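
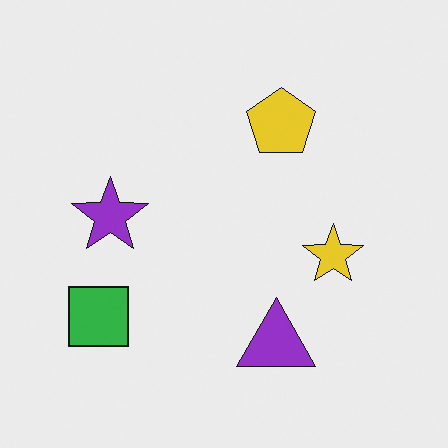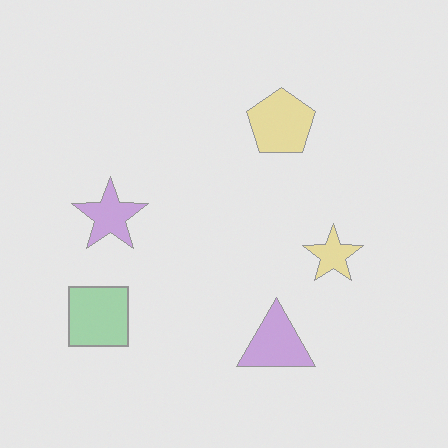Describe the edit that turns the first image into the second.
Given much lower contrast.

Tones are pushed toward mid-grey across the whole image — a global contrast change.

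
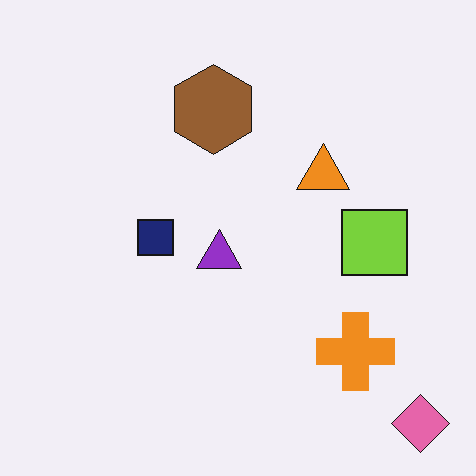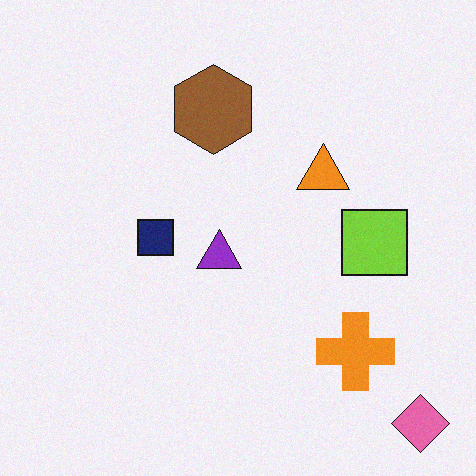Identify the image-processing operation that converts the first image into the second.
Degraded with a light layer of grain.

Random speckle covers the whole image, including the flat background.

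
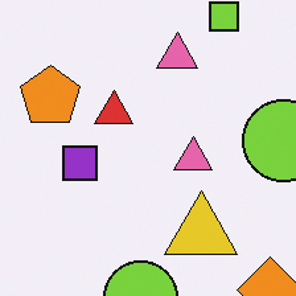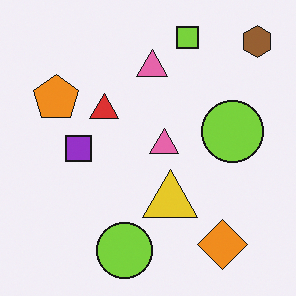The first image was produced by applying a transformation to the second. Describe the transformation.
The image was cropped slightly and scaled back up.

The visible shapes are larger and the field of view is narrower; shapes near the original edges may be partly or wholly outside the frame — a crop-and-rescale.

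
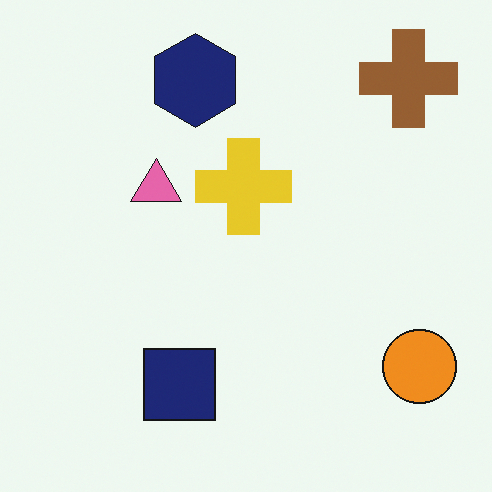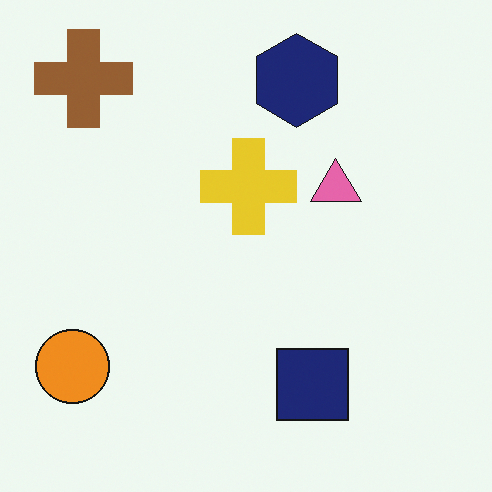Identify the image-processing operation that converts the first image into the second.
The second image is the first flipped horizontally (left ↔ right).

The orange circle is in the bottom-right of the first image and the bottom-left of the second — shapes on opposite sides of the vertical midline have swapped in a mirror flip.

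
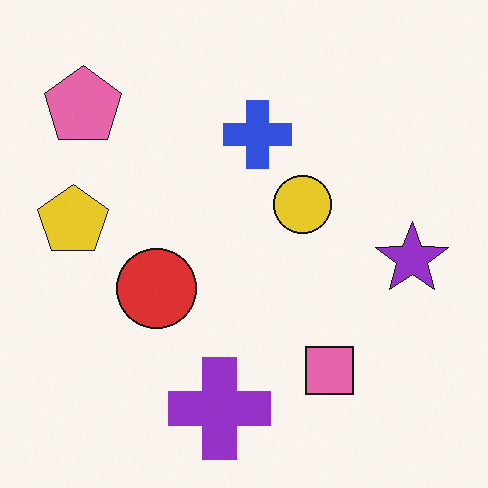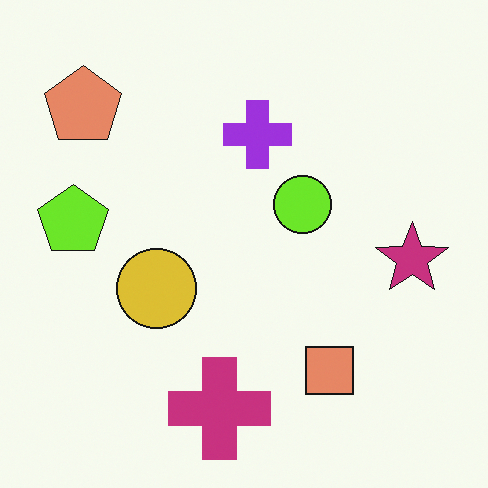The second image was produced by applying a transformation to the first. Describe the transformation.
This is the original image hue-shifted slightly.

Every shape's color has rotated by the same amount around the hue wheel — a uniform hue shift.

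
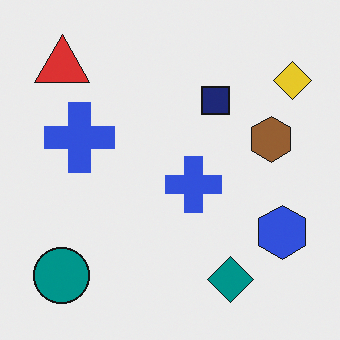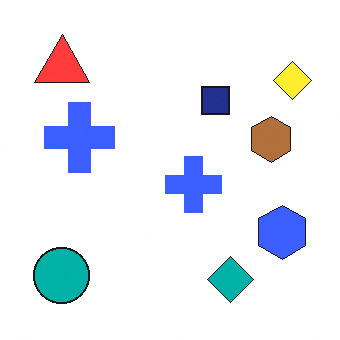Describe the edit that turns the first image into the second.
The image was brightened a little.

Every pixel — background and shapes alike — is uniformly brightened.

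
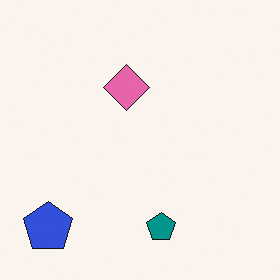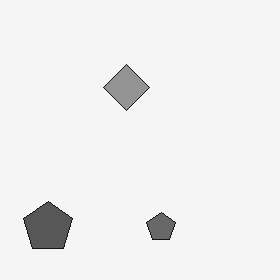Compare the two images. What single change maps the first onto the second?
This is the original image converted to grayscale.

All color is removed — every shape is now a shade of grey.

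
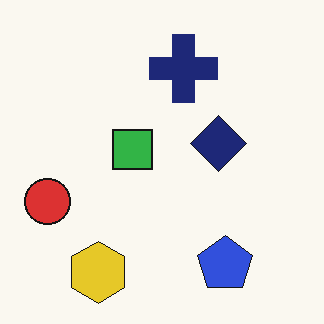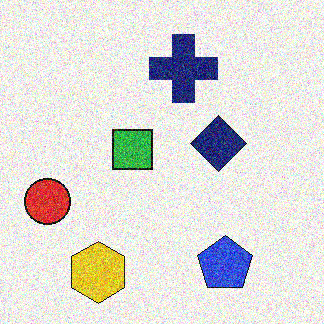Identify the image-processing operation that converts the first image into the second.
The transformation is: degraded with a thick layer of grain.

Random speckle covers the whole image, including the flat background.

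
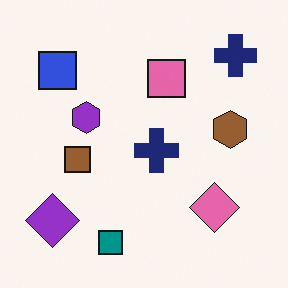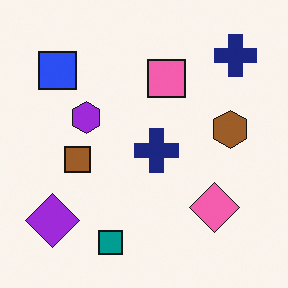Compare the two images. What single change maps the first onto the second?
This is the original image slightly oversaturated.

All colors are more vivid — a global saturation change.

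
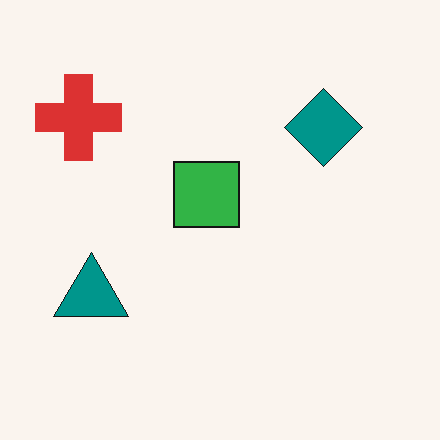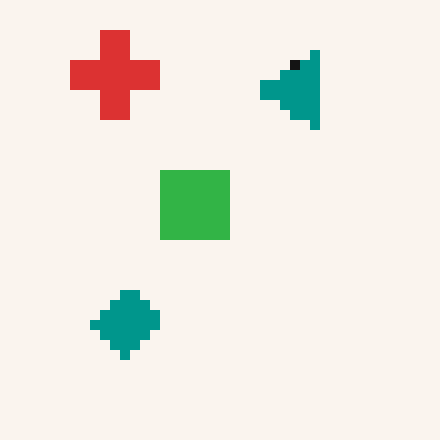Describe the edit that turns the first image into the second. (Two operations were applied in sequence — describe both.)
The second image is the first coarsely pixelated, then transposed (reflected across the top-left ↔ bottom-right diagonal).

Shapes are reduced to large square blocks; fine edges and outlines are lost — a downscale-then-upscale (mosaic) effect. Shapes have swapped their row and column positions — what was in the top-right is now in the bottom-left — a diagonal reflection.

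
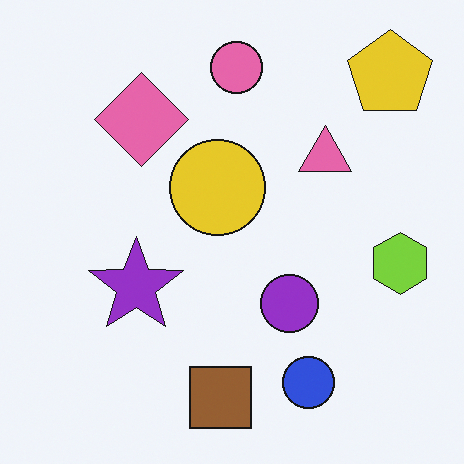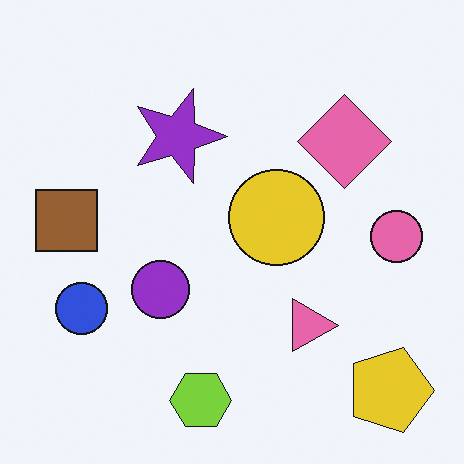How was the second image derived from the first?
The image was rotated 90° clockwise.

The yellow pentagon sits in the top-right of the first image and the bottom-right of the second — consistent with a whole-image 90° clockwise rotation.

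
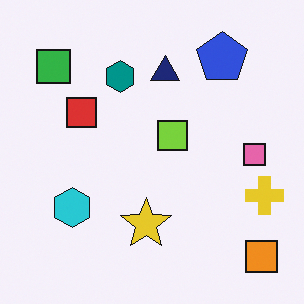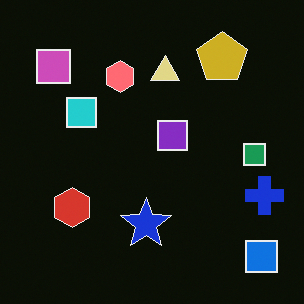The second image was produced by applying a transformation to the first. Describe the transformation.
The image was color-inverted (negative).

The light background has become dark and every shape's color is its complement — a photographic negative.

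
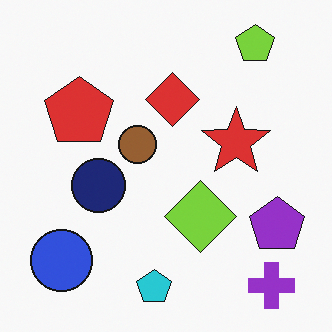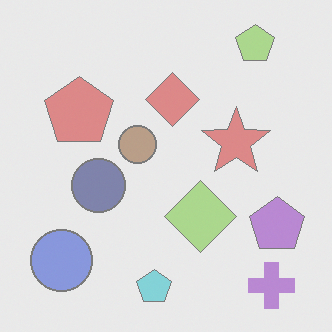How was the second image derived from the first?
It was washed out (contrast reduced).

Tones are pushed toward mid-grey across the whole image — a global contrast change.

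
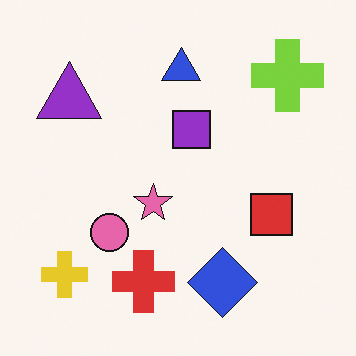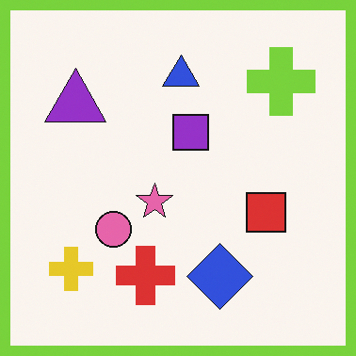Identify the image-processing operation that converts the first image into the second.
The second image is the first framed with a lime border.

A solid lime frame runs around the edge of the second image, with the content slightly shrunk inside it.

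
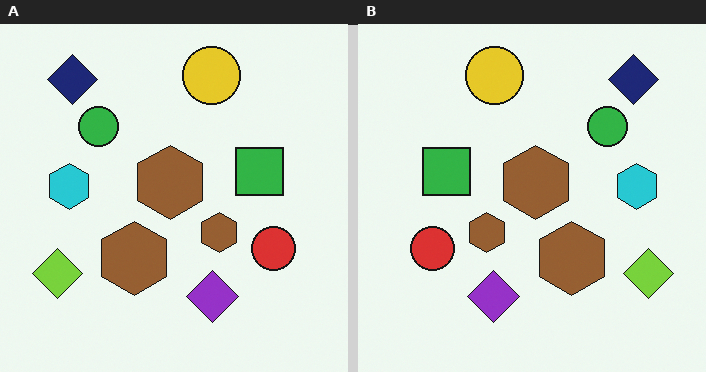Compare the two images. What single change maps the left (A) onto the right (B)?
The image was flipped horizontally (left ↔ right).

The lime diamond is in the bottom-left of the left (A) image and the bottom-right of the right (B) — shapes on opposite sides of the vertical midline have swapped in a mirror flip.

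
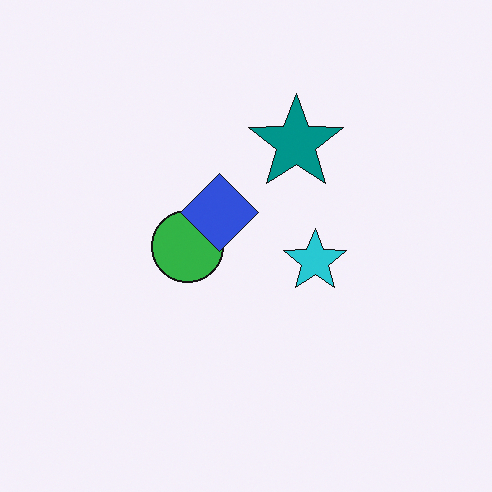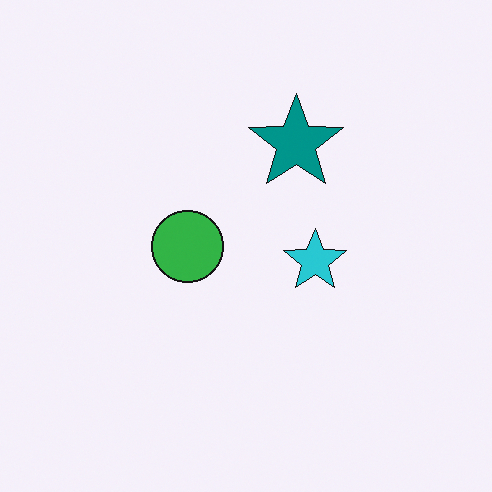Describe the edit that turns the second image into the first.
It was overlaid with an additional blue diamond.

A blue diamond appears in the first image that is absent from the second.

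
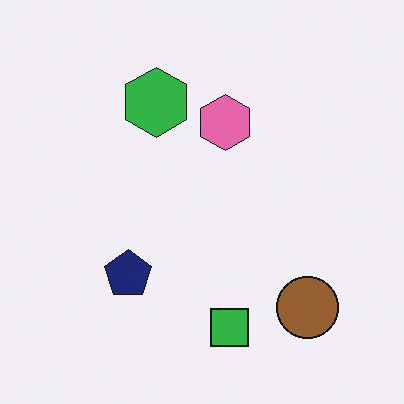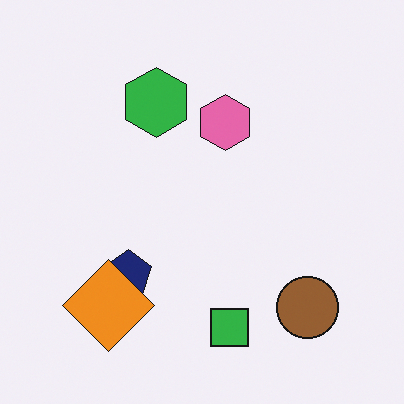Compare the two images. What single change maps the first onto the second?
The image was overlaid with an additional orange diamond.

An orange diamond appears in the second image that is absent from the first.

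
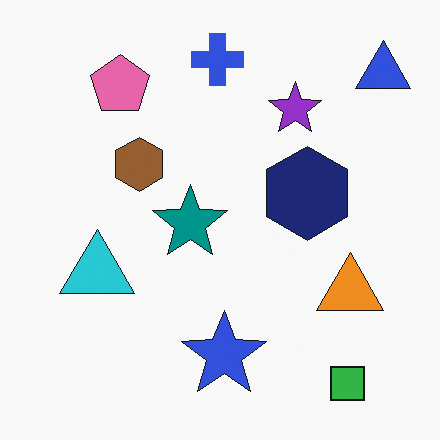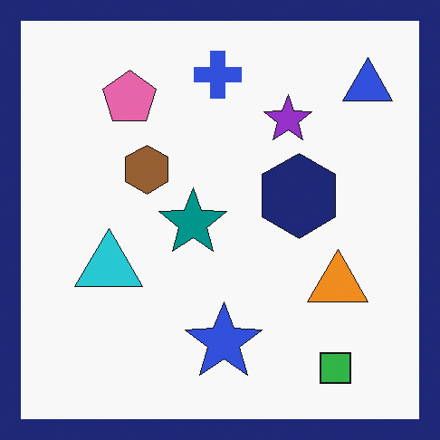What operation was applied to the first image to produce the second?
The second image is the first framed with a navy border.

A solid navy frame runs around the edge of the second image, with the content slightly shrunk inside it.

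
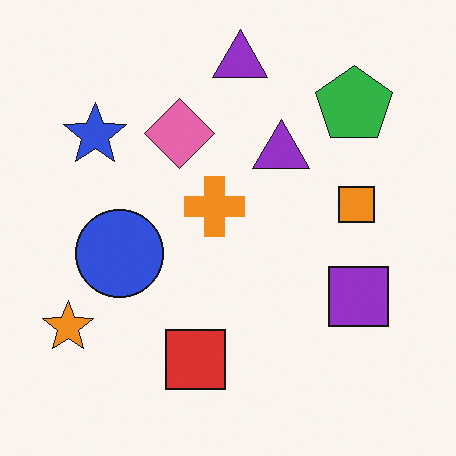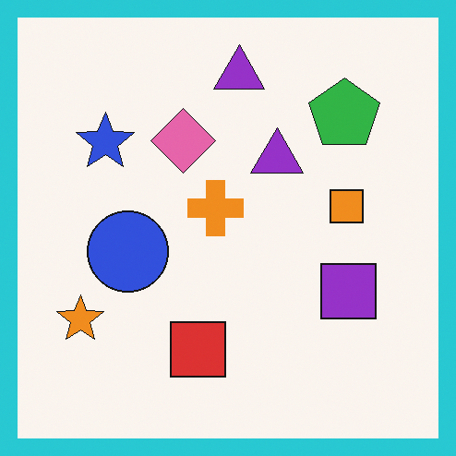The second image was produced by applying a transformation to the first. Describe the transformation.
The transformation is: framed with a cyan border.

A solid cyan frame runs around the edge of the second image, with the content slightly shrunk inside it.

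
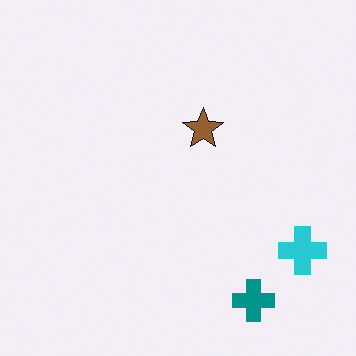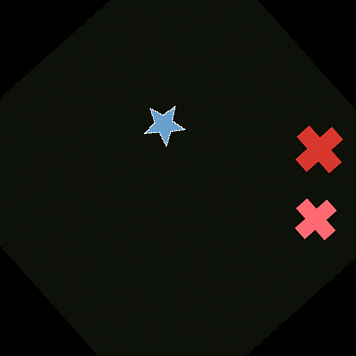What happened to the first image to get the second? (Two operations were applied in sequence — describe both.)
The transformation is: color-inverted (negative), then rotated counter-clockwise by a large amount — several tens of degrees.

The light background has become dark and every shape's color is its complement — a photographic negative. Every shape is tilted by the same angle and the image corners show triangular fill wedges — a whole-image rotation by a non-right angle.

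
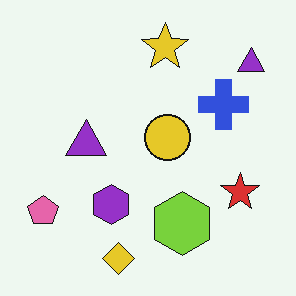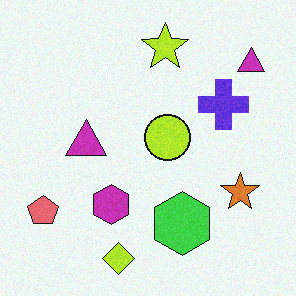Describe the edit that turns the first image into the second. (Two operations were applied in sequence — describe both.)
It was degraded with light additive noise, then hue-shifted by a small amount.

Random speckle covers the whole image, including the flat background. Every shape's color has rotated by the same amount around the hue wheel — a uniform hue shift.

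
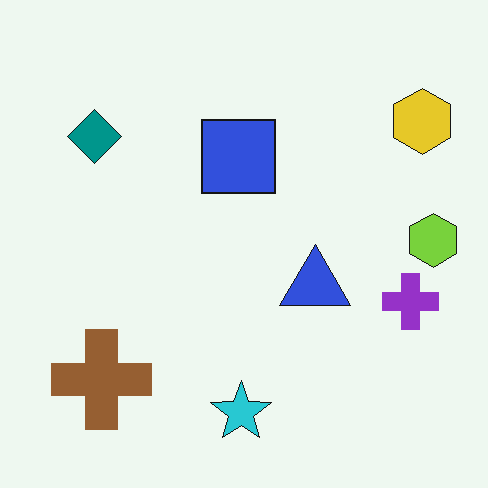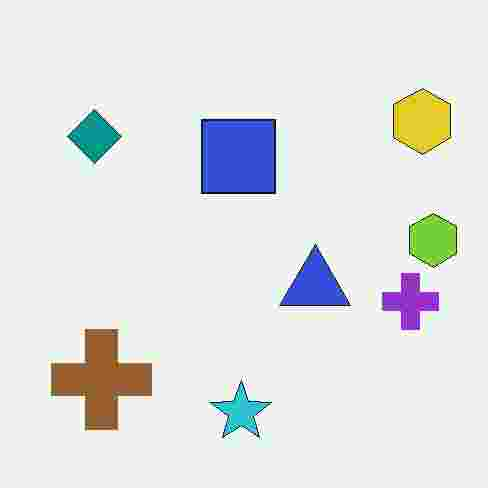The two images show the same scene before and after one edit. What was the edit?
The image was heavily JPEG-compressed with obvious blocking artifacts.

Blocky 8×8 compression artifacts appear around shape edges and the flat background shows ringing — characteristic JPEG degradation.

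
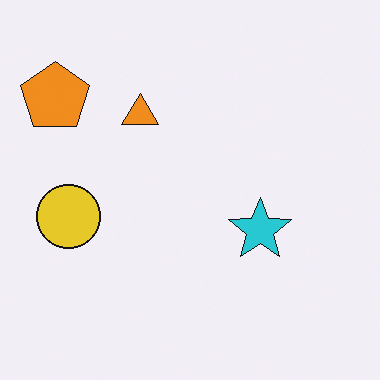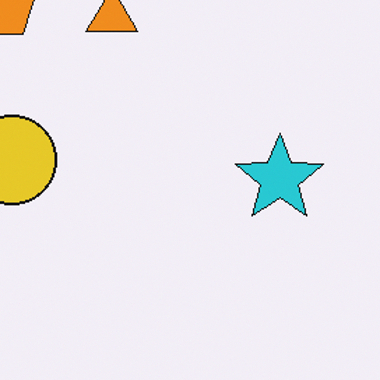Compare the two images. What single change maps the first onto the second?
The transformation is: cropped slightly and scaled back up.

The visible shapes are larger and the field of view is narrower; shapes near the original edges may be partly or wholly outside the frame — a crop-and-rescale.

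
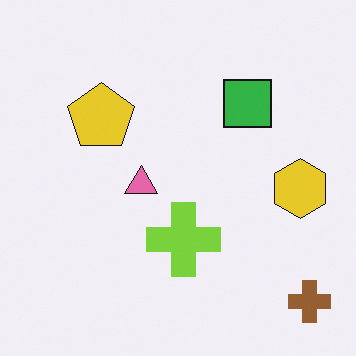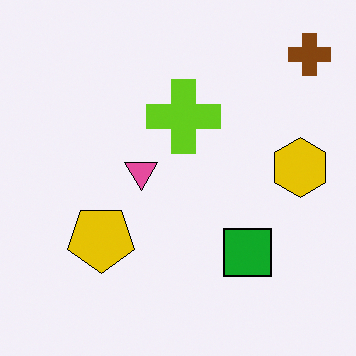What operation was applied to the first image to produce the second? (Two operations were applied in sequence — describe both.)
The image was flipped vertically (top ↔ bottom), then given slightly increased contrast.

The brown cross is in the bottom-right of the first image and the top-right of the second — shapes on opposite sides of the horizontal midline have swapped in a mirror flip. Tones are pushed away from mid-grey across the whole image — a global contrast change.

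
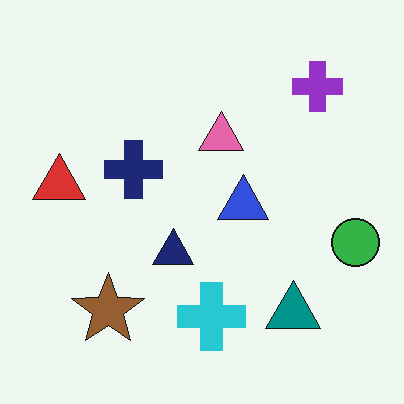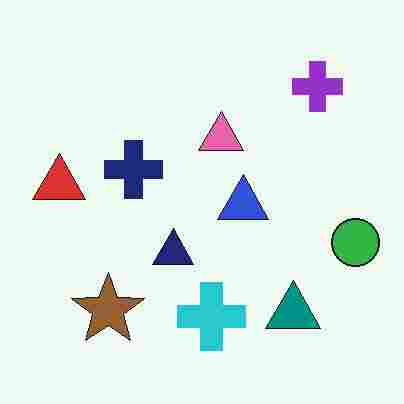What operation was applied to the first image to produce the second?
The image was degraded with heavy JPEG compression.

Blocky 8×8 compression artifacts appear around shape edges and the flat background shows ringing — characteristic JPEG degradation.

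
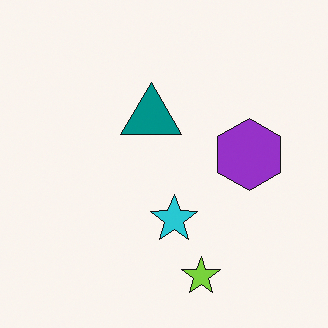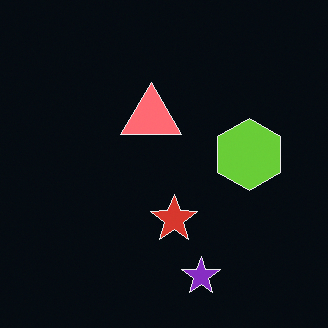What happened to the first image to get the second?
The second image is the first color-inverted (negative).

The light background has become dark and every shape's color is its complement — a photographic negative.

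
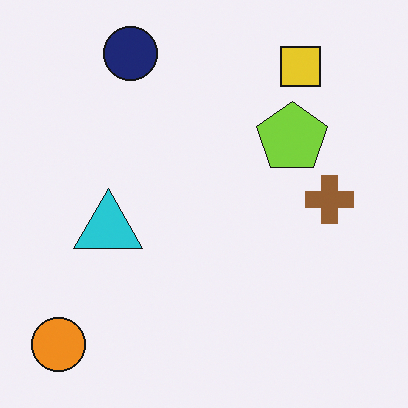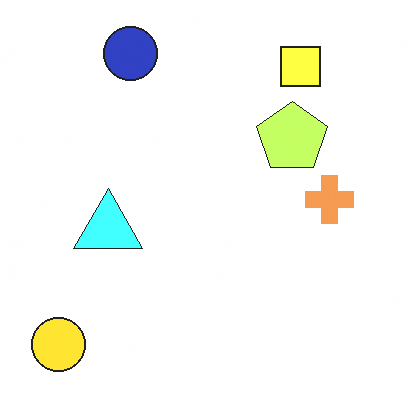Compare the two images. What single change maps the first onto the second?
Noticeably brightened.

Every pixel — background and shapes alike — is uniformly brightened.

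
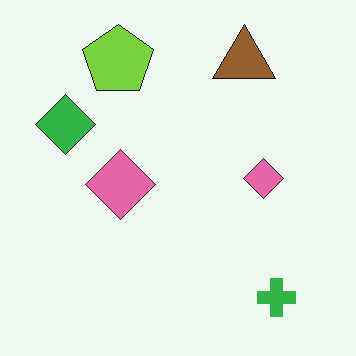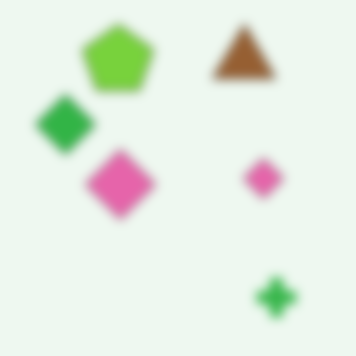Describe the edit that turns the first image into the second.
The image was strongly gaussian-blurred.

Shape edges and outlines are uniformly softened across the whole image.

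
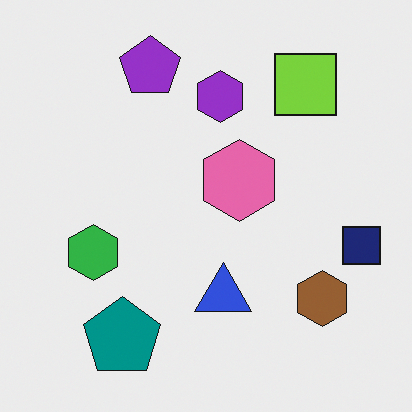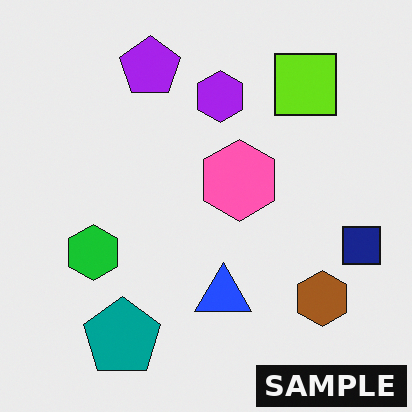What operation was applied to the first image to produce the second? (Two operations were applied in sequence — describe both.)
This is the original image slightly oversaturated, then watermarked with the text "SAMPLE" in the lower-right corner.

All colors are more vivid — a global saturation change. A dark label reading "SAMPLE" appears in the lower-right corner.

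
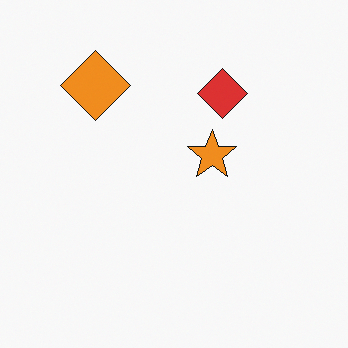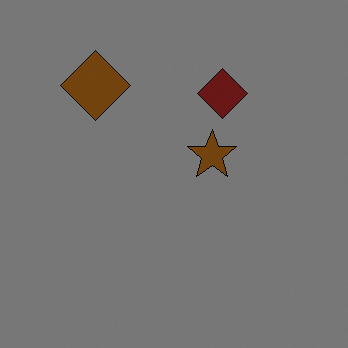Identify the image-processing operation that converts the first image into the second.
The transformation is: substantially darkened.

Every pixel — background and shapes alike — is uniformly darkened.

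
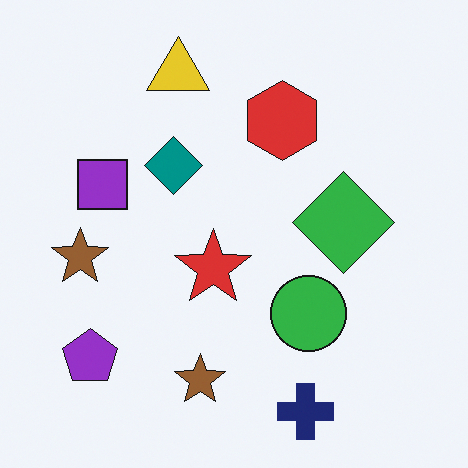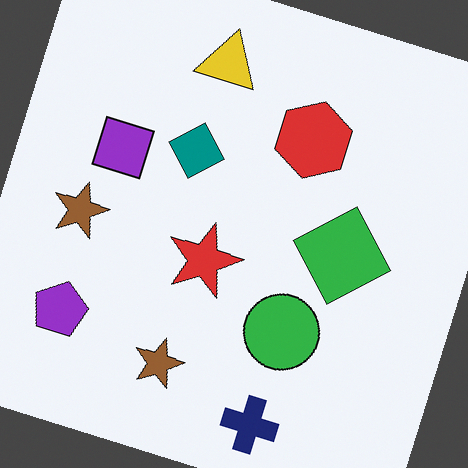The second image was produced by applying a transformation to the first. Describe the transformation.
The transformation is: rotated clockwise by a moderate amount.

Every shape is tilted by the same angle and the image corners show triangular fill wedges — a whole-image rotation by a non-right angle.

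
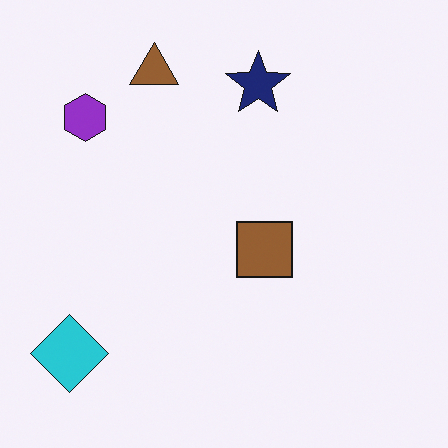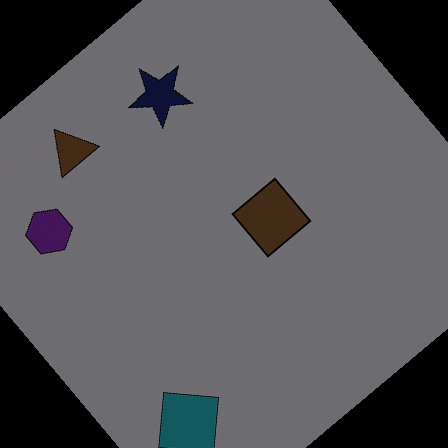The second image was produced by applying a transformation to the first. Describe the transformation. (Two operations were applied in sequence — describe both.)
This is the original image rotated counter-clockwise by a large amount — several tens of degrees, then noticeably darkened.

Every shape is tilted by the same angle and the image corners show triangular fill wedges — a whole-image rotation by a non-right angle. Every pixel — background and shapes alike — is uniformly darkened.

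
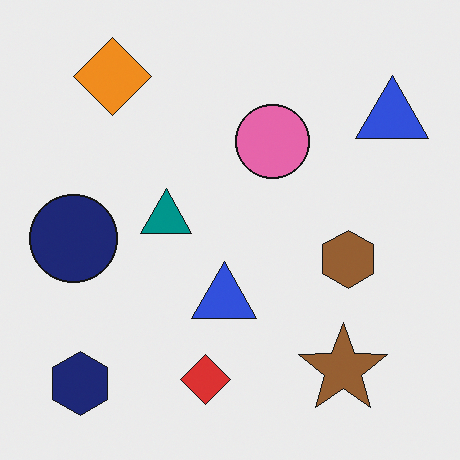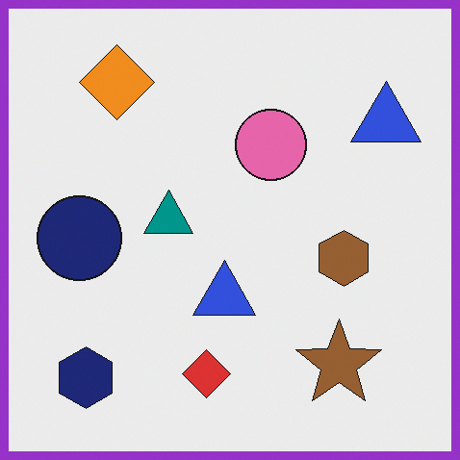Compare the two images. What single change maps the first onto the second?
The image was framed with a purple border.

A solid purple frame runs around the edge of the second image, with the content slightly shrunk inside it.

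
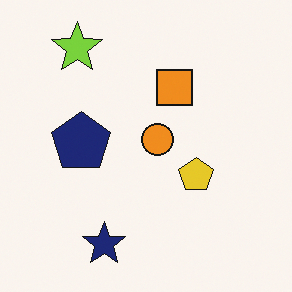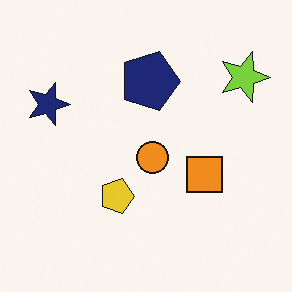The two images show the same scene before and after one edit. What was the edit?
It was rotated 90° clockwise.

The lime star sits in the top-left of the first image and the top-right of the second — consistent with a whole-image 90° clockwise rotation.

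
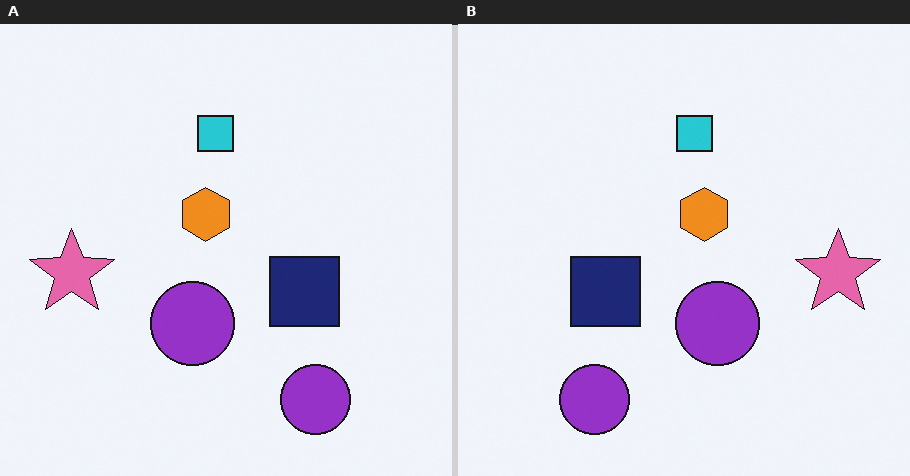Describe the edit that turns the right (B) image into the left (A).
The image was flipped horizontally (left ↔ right).

The pink star is in the right of the right (B) image and the left of the left (A) — shapes on opposite sides of the vertical midline have swapped in a mirror flip.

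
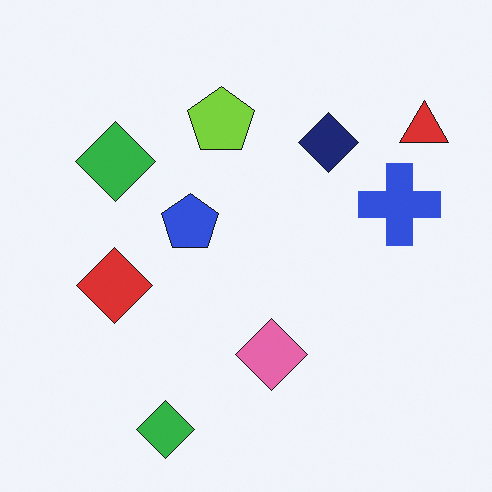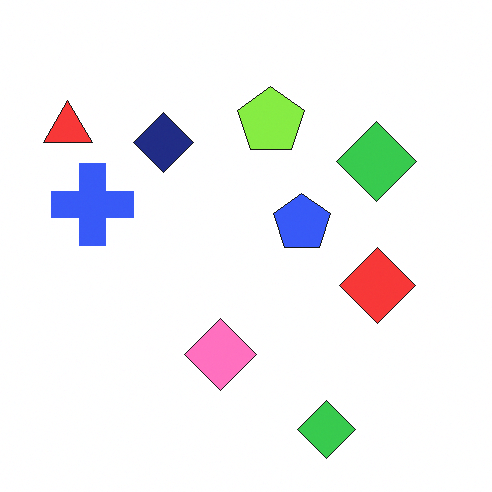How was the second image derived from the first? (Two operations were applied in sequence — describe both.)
Flipped horizontally (left ↔ right), then slightly brightened.

The red triangle is in the top-right of the first image and the top-left of the second — shapes on opposite sides of the vertical midline have swapped in a mirror flip. Every pixel — background and shapes alike — is uniformly brightened.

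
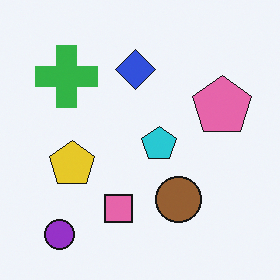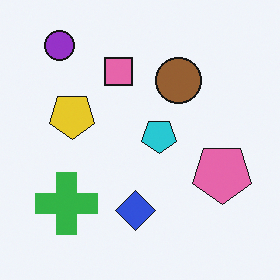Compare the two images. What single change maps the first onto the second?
Flipped vertically (top ↔ bottom).

The purple circle is in the bottom-left of the first image and the top-left of the second — shapes on opposite sides of the horizontal midline have swapped in a mirror flip.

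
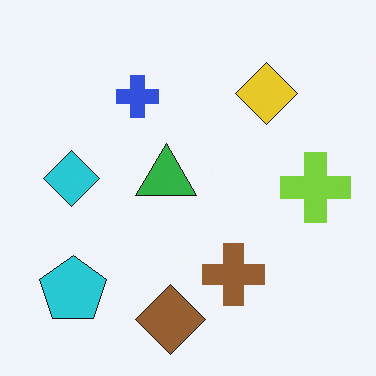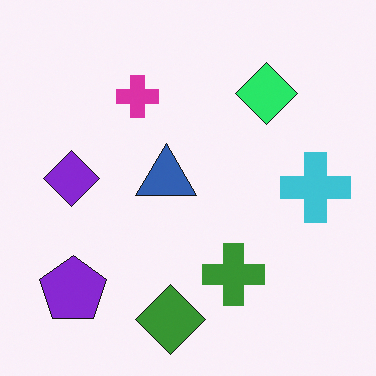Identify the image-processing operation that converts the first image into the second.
The second image is the first hue-shifted through roughly a third of the color wheel.

Every shape's color has rotated by the same amount around the hue wheel — a uniform hue shift.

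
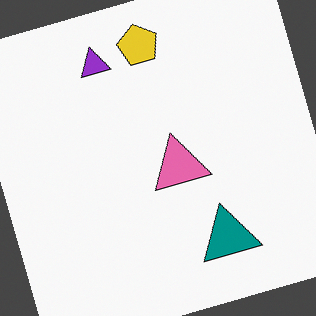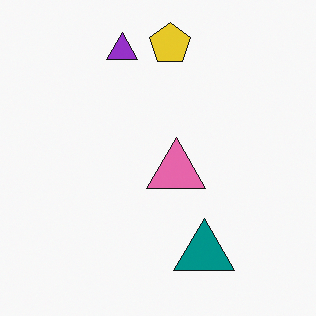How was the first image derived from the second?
This is the original image rotated counter-clockwise by a moderate amount.

Every shape is tilted by the same angle and the image corners show triangular fill wedges — a whole-image rotation by a non-right angle.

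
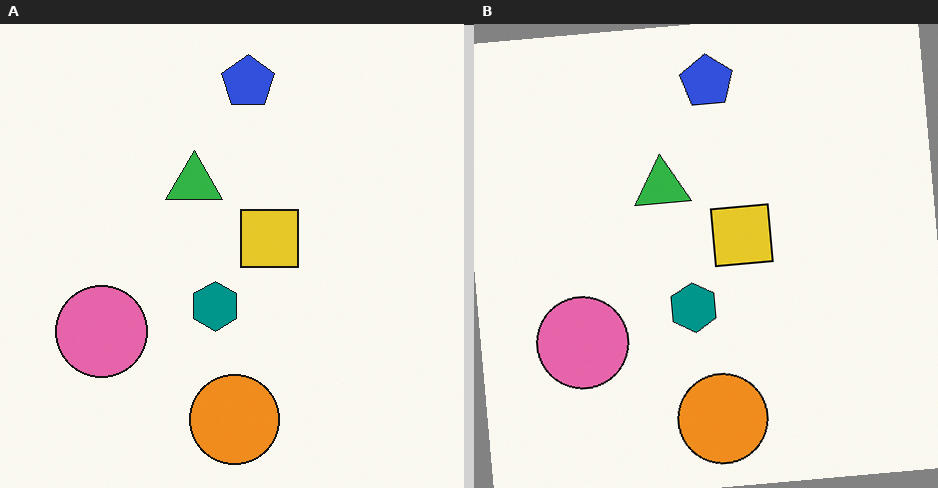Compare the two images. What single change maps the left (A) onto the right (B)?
Rotated counter-clockwise by a slight angle.

Every shape is tilted by the same angle and the image corners show triangular fill wedges — a whole-image rotation by a non-right angle.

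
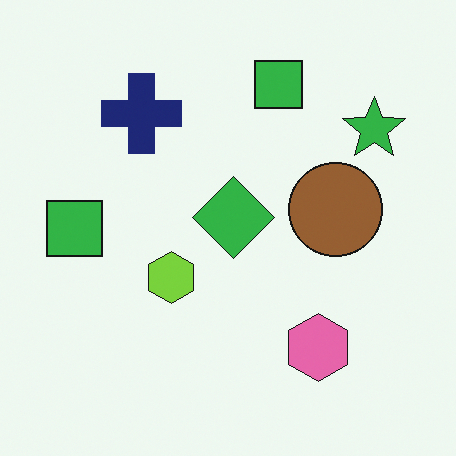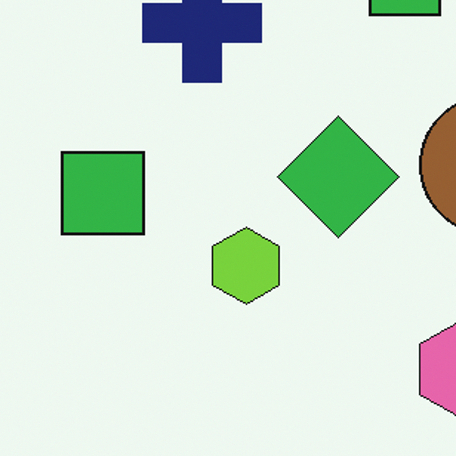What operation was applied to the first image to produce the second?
The image was cropped to a modestly smaller region and rescaled.

The visible shapes are larger and the field of view is narrower; shapes near the original edges may be partly or wholly outside the frame — a crop-and-rescale.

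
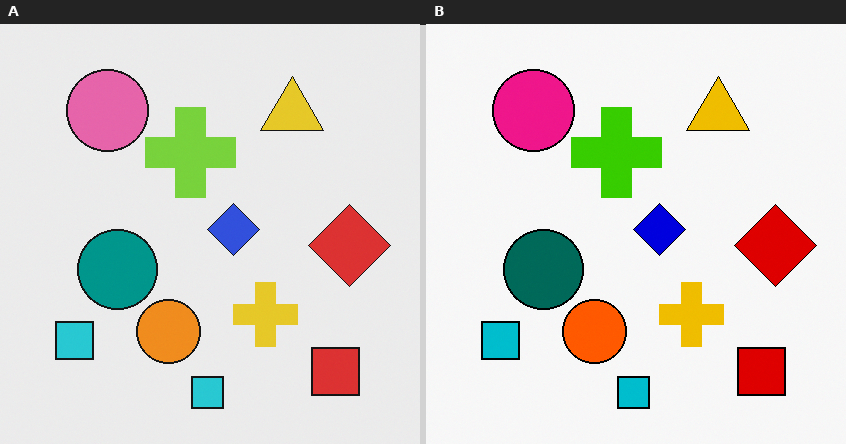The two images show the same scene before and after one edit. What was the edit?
The transformation is: boosted in contrast.

Tones are pushed away from mid-grey across the whole image — a global contrast change.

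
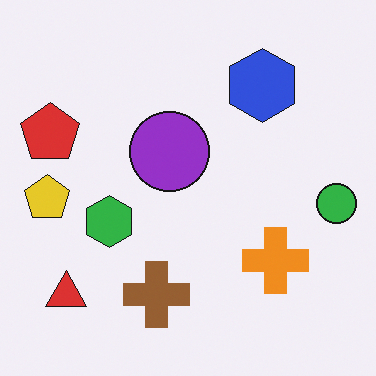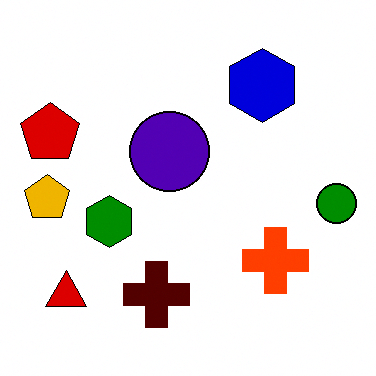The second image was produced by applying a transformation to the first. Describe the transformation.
The second image is the first boosted in contrast.

Tones are pushed away from mid-grey across the whole image — a global contrast change.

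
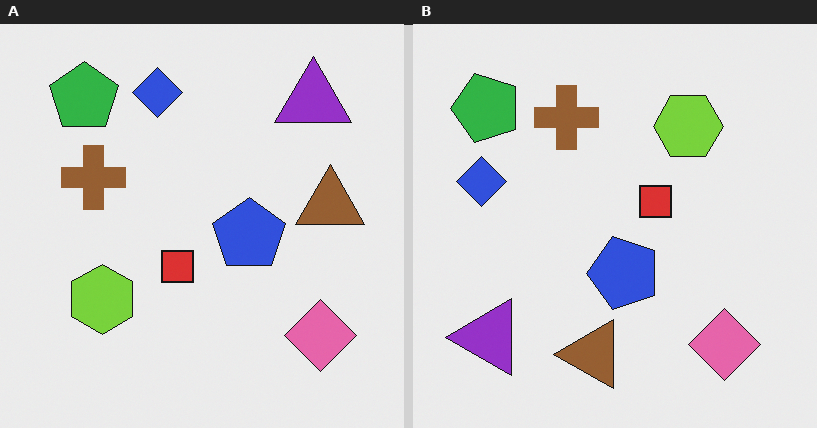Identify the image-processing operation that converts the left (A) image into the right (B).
The right (B) image is the left (A) transposed (reflected across the top-left ↔ bottom-right diagonal).

Shapes have swapped their row and column positions — what was in the top-right is now in the bottom-left — a diagonal reflection.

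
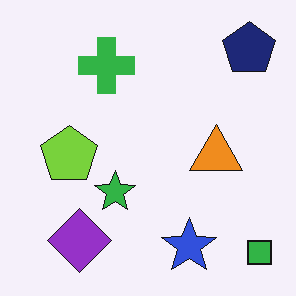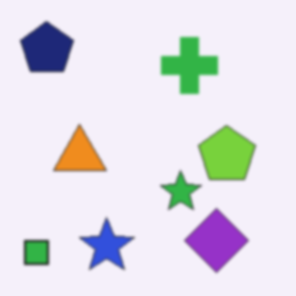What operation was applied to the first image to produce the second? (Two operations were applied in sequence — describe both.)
This is the original image flipped horizontally (left ↔ right), then given a subtle gaussian blur.

The green square is in the bottom-right of the first image and the bottom-left of the second — shapes on opposite sides of the vertical midline have swapped in a mirror flip. Shape edges and outlines are uniformly softened across the whole image.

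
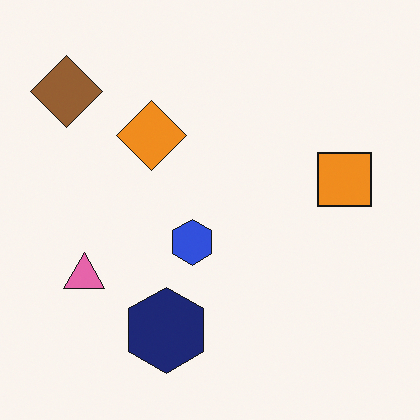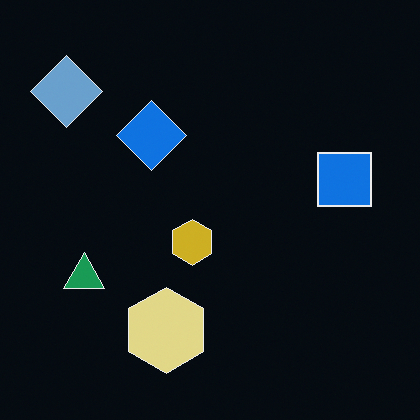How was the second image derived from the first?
Color-inverted (negative).

The light background has become dark and every shape's color is its complement — a photographic negative.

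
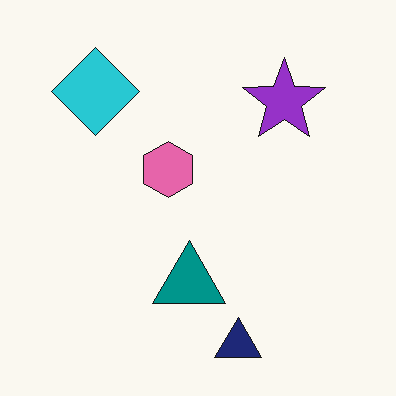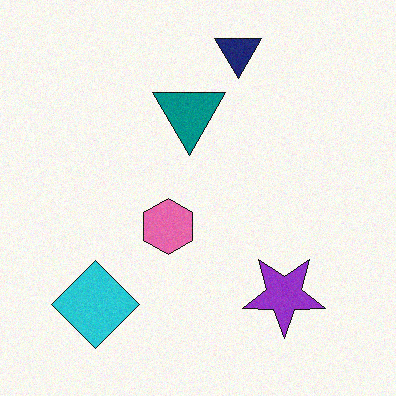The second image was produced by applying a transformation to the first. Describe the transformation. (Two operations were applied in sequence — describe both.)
This is the original image degraded with subtle gaussian noise, then flipped vertically (top ↔ bottom).

Random speckle covers the whole image, including the flat background. The navy triangle is in the bottom of the first image and the top of the second — shapes on opposite sides of the horizontal midline have swapped in a mirror flip.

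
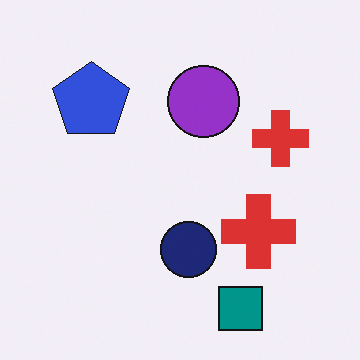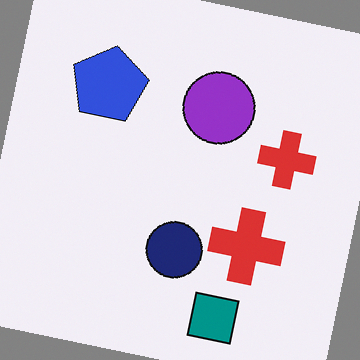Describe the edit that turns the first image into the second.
This is the original image rotated clockwise by a small amount.

Every shape is tilted by the same angle and the image corners show triangular fill wedges — a whole-image rotation by a non-right angle.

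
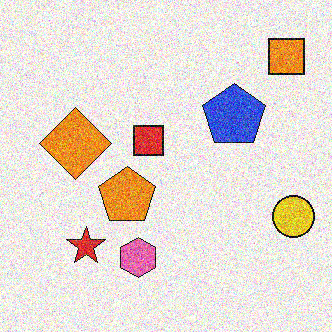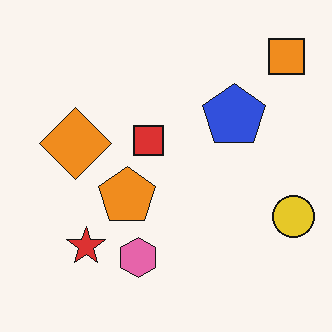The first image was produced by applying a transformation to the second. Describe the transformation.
The image was degraded with a thick layer of grain.

Random speckle covers the whole image, including the flat background.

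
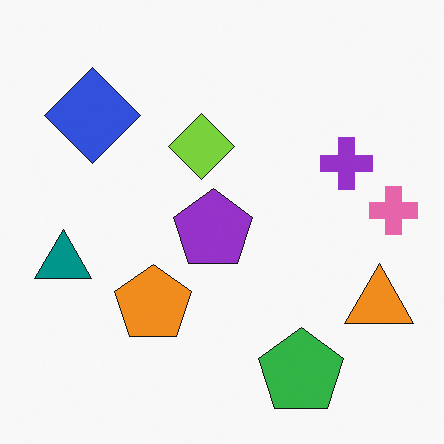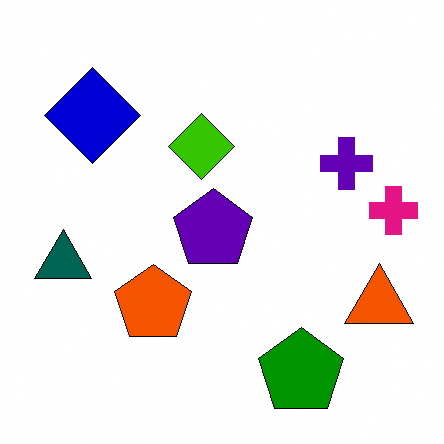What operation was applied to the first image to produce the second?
It was boosted in contrast.

Tones are pushed away from mid-grey across the whole image — a global contrast change.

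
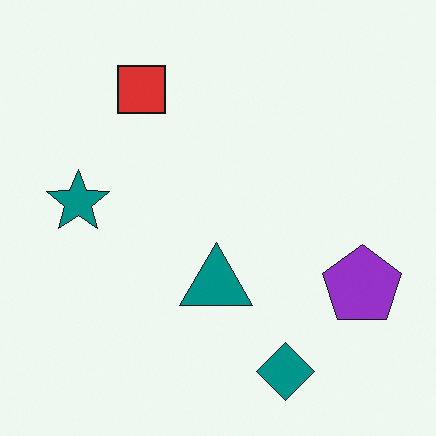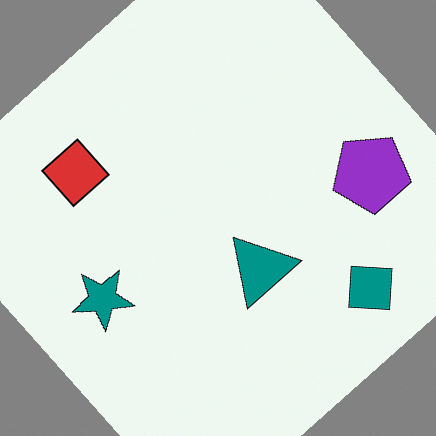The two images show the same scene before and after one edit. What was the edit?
Rotated counter-clockwise by a large amount — several tens of degrees.

Every shape is tilted by the same angle and the image corners show triangular fill wedges — a whole-image rotation by a non-right angle.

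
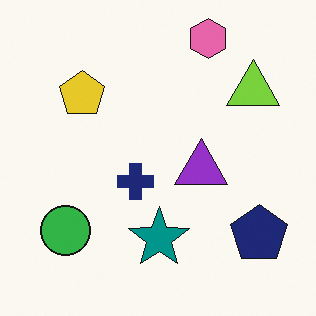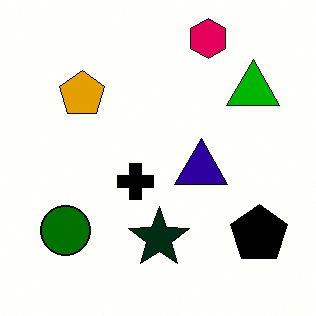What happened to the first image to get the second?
This is the original image boosted in contrast.

Tones are pushed away from mid-grey across the whole image — a global contrast change.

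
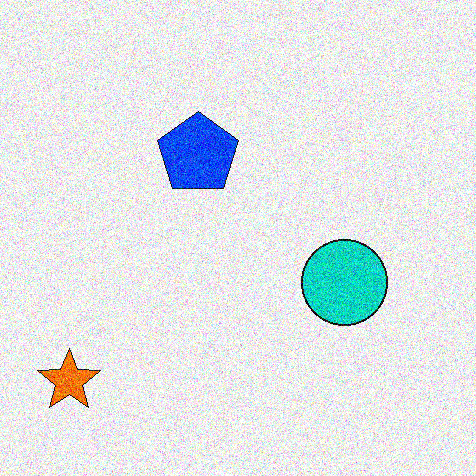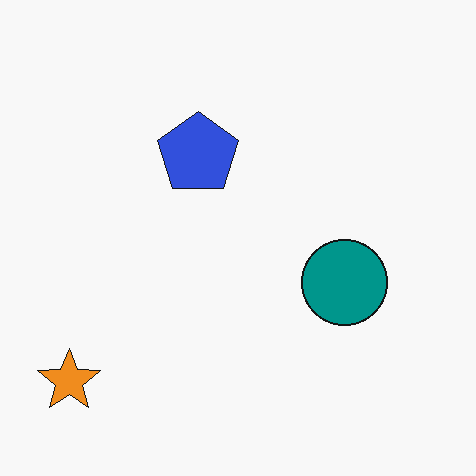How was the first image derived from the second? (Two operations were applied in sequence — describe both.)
This is the original image heavily oversaturated, then degraded with a thick layer of grain.

All colors are more vivid — a global saturation change. Random speckle covers the whole image, including the flat background.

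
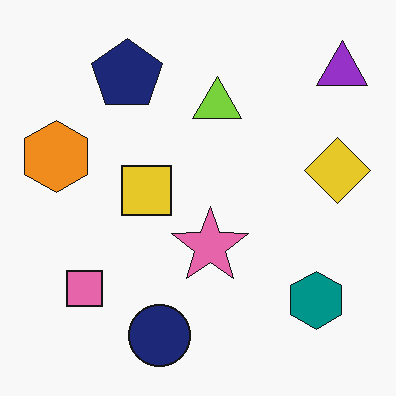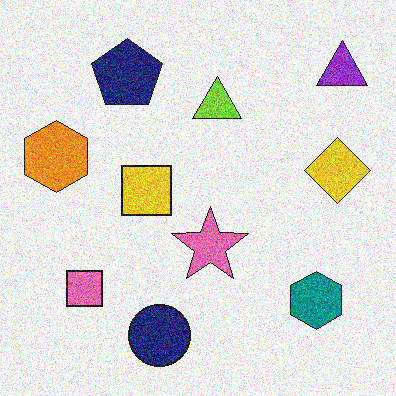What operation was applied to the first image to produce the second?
The transformation is: degraded with strong gaussian noise.

Random speckle covers the whole image, including the flat background.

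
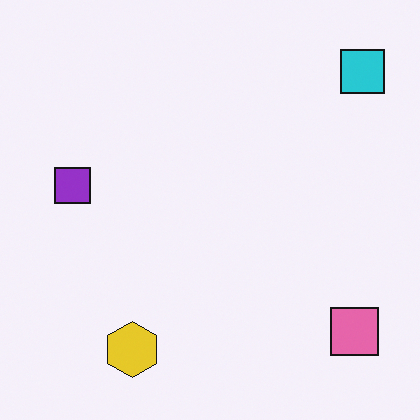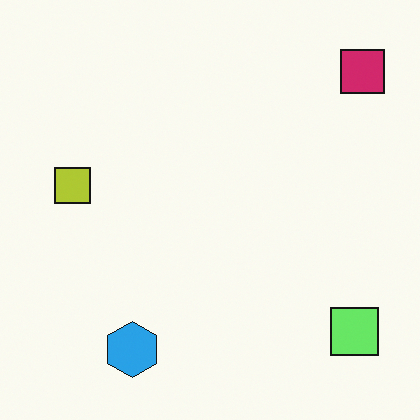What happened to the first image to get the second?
This is the original image hue-shifted through roughly a third of the color wheel.

Every shape's color has rotated by the same amount around the hue wheel — a uniform hue shift.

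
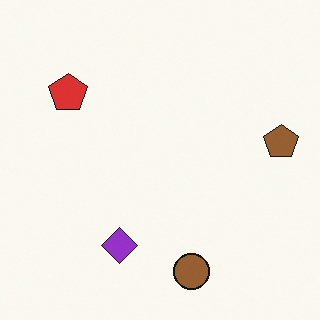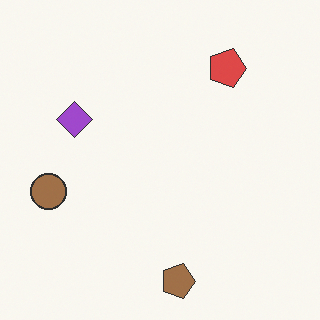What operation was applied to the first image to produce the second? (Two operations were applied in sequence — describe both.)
It was rotated 90° clockwise, then given slightly reduced contrast.

The brown pentagon sits in the right of the first image and the bottom of the second — consistent with a whole-image 90° clockwise rotation. Tones are pushed toward mid-grey across the whole image — a global contrast change.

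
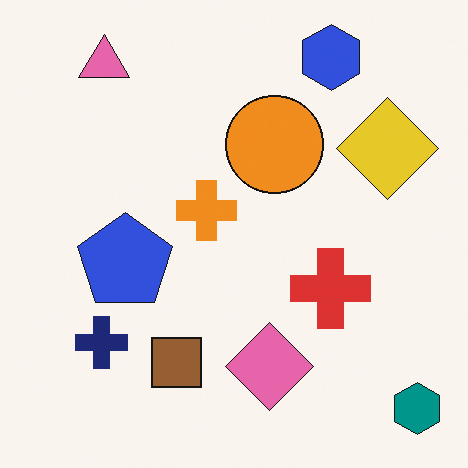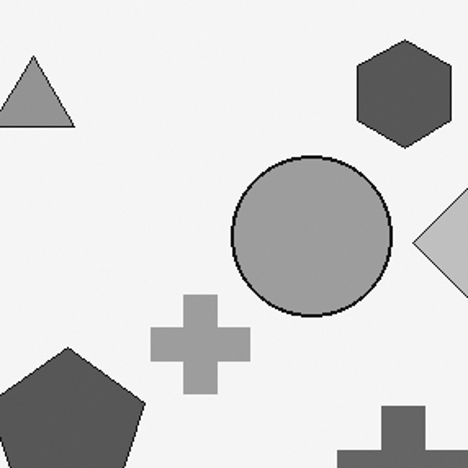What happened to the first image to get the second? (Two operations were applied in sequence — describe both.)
The image was cropped to a noticeably smaller region and rescaled, then converted to grayscale.

The visible shapes are larger and the field of view is narrower; shapes near the original edges may be partly or wholly outside the frame — a crop-and-rescale. All color is removed — every shape is now a shade of grey.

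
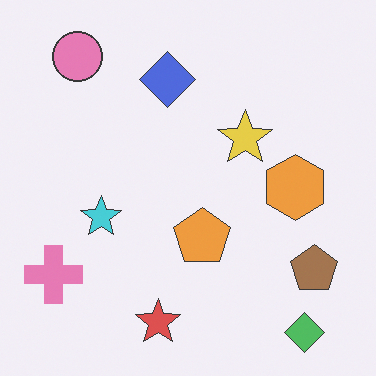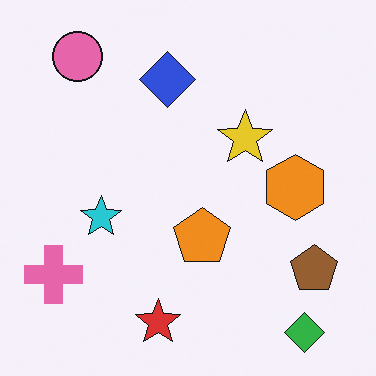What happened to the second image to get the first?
The first image is the second given slightly reduced contrast.

Tones are pushed toward mid-grey across the whole image — a global contrast change.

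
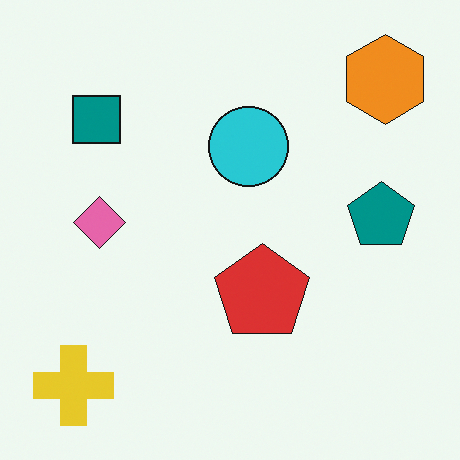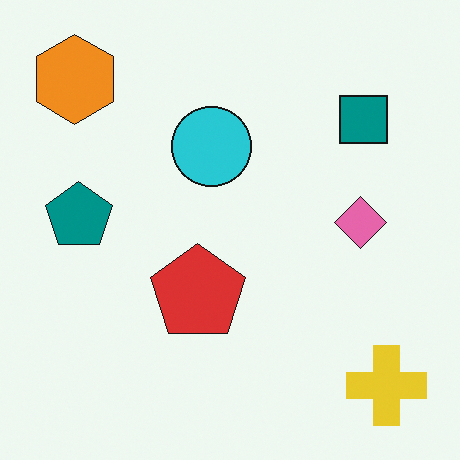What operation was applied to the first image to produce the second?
It was flipped horizontally (left ↔ right).

The yellow cross is in the bottom-left of the first image and the bottom-right of the second — shapes on opposite sides of the vertical midline have swapped in a mirror flip.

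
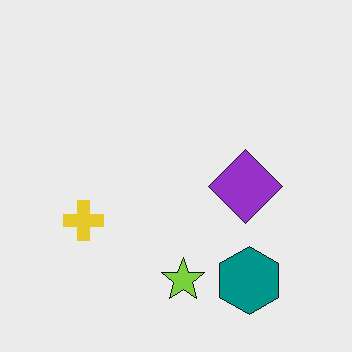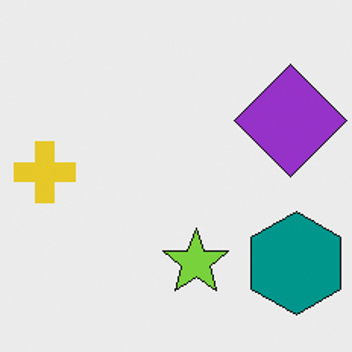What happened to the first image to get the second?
This is the original image cropped slightly and scaled back up.

The visible shapes are larger and the field of view is narrower; shapes near the original edges may be partly or wholly outside the frame — a crop-and-rescale.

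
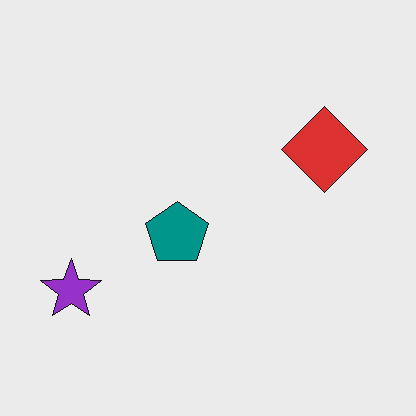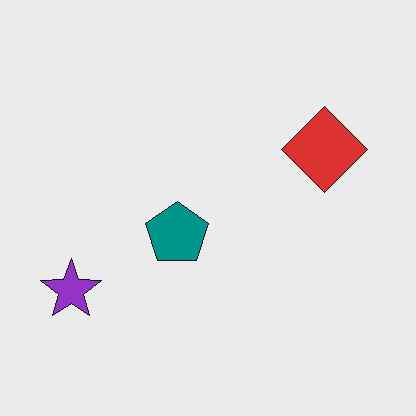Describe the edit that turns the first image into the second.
The second image is the first given moderate JPEG compression.

Blocky 8×8 compression artifacts appear around shape edges and the flat background shows ringing — characteristic JPEG degradation.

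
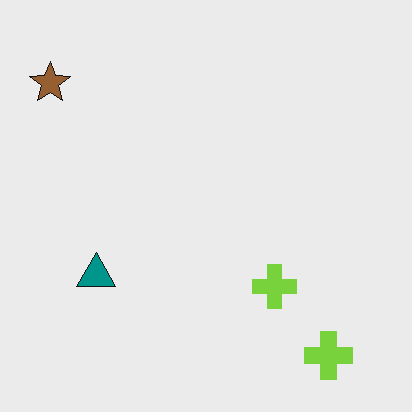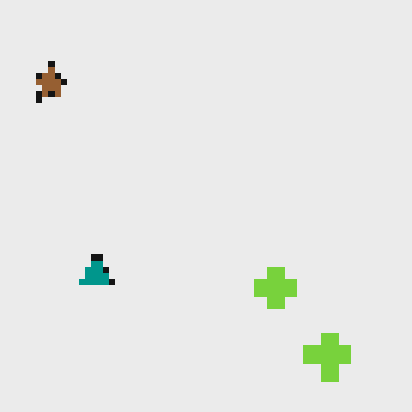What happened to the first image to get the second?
Moderately pixelated.

Shapes are reduced to large square blocks; fine edges and outlines are lost — a downscale-then-upscale (mosaic) effect.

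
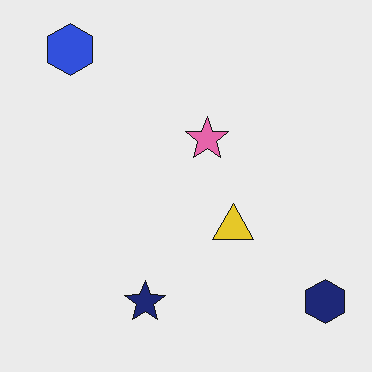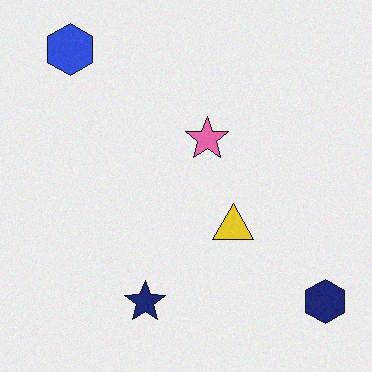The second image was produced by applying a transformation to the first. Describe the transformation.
This is the original image degraded with a light layer of grain.

Random speckle covers the whole image, including the flat background.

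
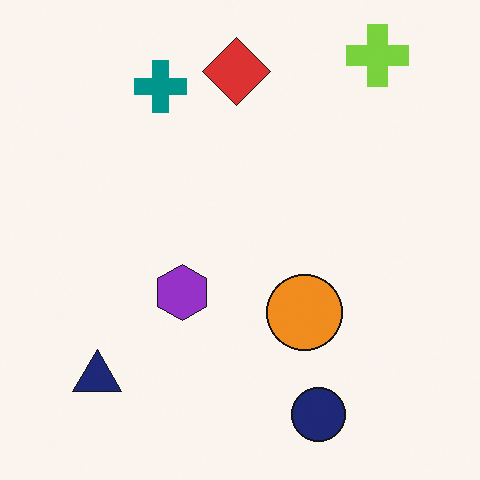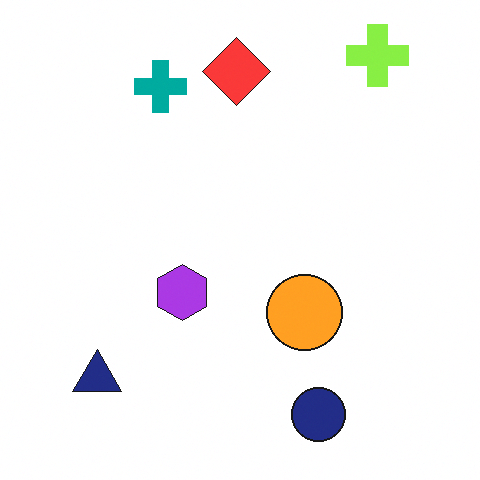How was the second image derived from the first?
The transformation is: brightened a little.

Every pixel — background and shapes alike — is uniformly brightened.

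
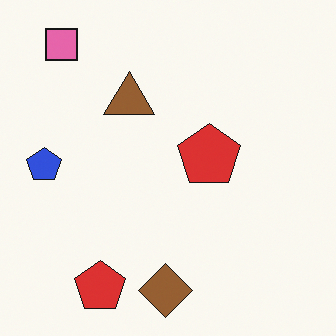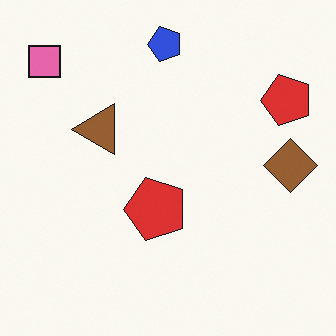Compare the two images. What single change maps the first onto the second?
The second image is the first transposed (reflected across the top-left ↔ bottom-right diagonal).

Shapes have swapped their row and column positions — what was in the top-right is now in the bottom-left — a diagonal reflection.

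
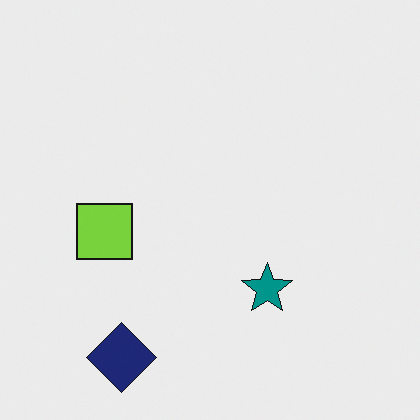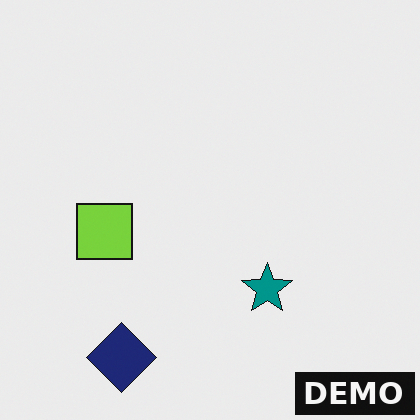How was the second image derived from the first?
The second image is the first watermarked with the text "DEMO" in the lower-right corner.

A dark label reading "DEMO" appears in the lower-right corner.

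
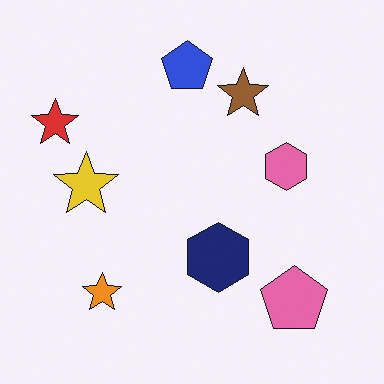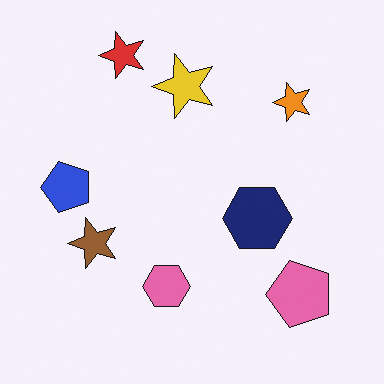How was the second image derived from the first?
The transformation is: transposed (reflected across the top-left ↔ bottom-right diagonal).

Shapes have swapped their row and column positions — what was in the top-right is now in the bottom-left — a diagonal reflection.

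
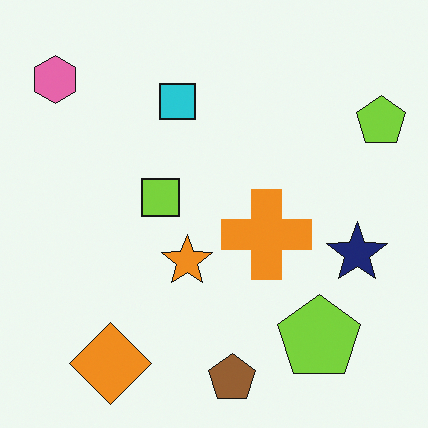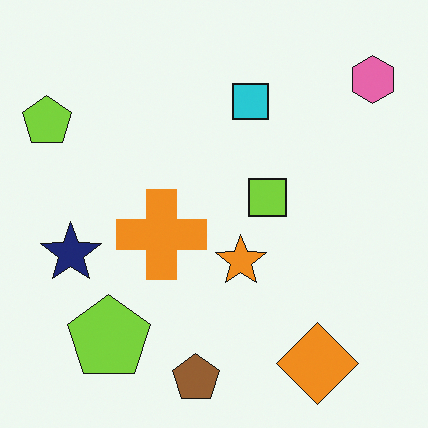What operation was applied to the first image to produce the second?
The second image is the first flipped horizontally (left ↔ right).

The pink hexagon is in the top-left of the first image and the top-right of the second — shapes on opposite sides of the vertical midline have swapped in a mirror flip.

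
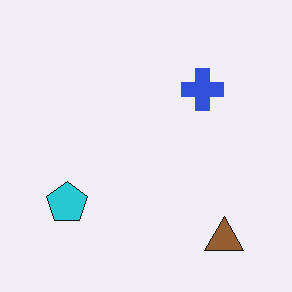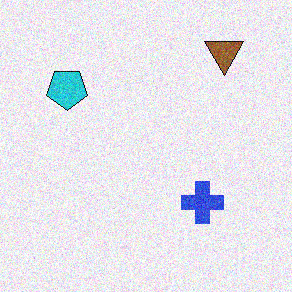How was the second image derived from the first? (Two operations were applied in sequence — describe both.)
The transformation is: flipped vertically (top ↔ bottom), then degraded with visible gaussian noise.

The brown triangle is in the bottom-right of the first image and the top-right of the second — shapes on opposite sides of the horizontal midline have swapped in a mirror flip. Random speckle covers the whole image, including the flat background.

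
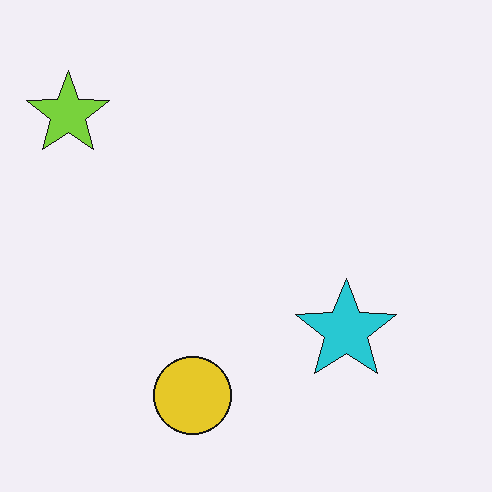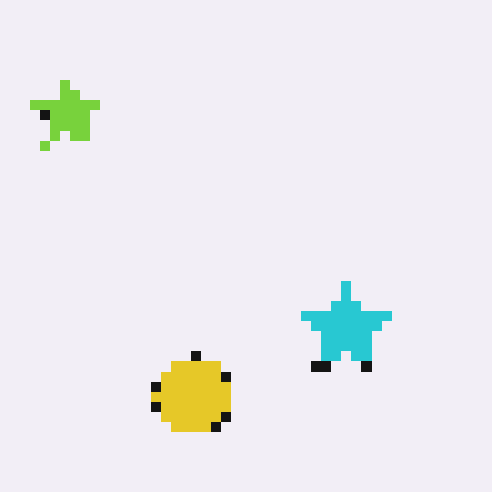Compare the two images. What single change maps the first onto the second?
The second image is the first coarsely pixelated.

Shapes are reduced to large square blocks; fine edges and outlines are lost — a downscale-then-upscale (mosaic) effect.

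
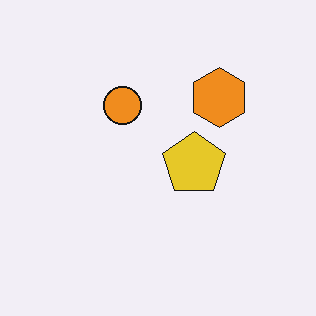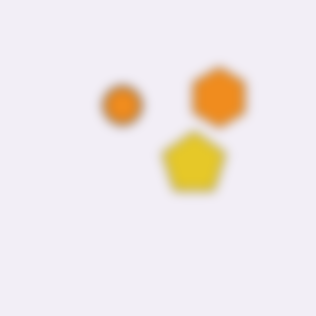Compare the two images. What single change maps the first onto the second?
This is the original image strongly gaussian-blurred.

Shape edges and outlines are uniformly softened across the whole image.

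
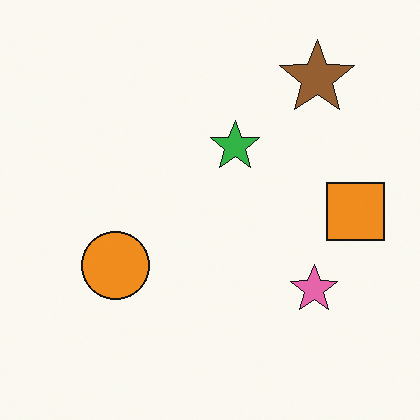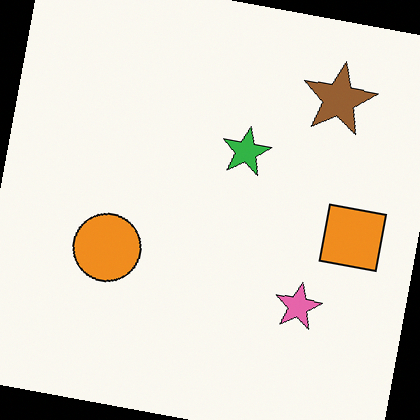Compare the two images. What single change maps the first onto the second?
The transformation is: rotated clockwise by a small amount.

Every shape is tilted by the same angle and the image corners show triangular fill wedges — a whole-image rotation by a non-right angle.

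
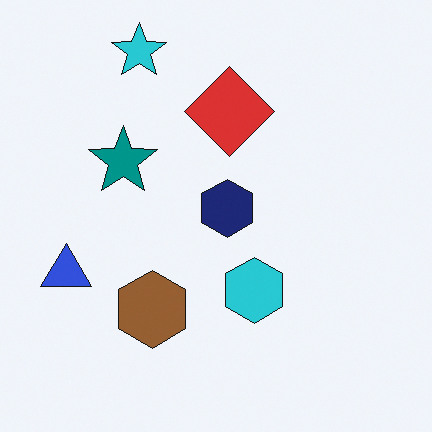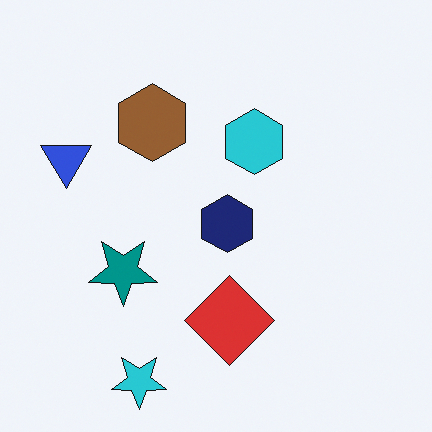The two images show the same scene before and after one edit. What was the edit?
This is the original image flipped vertically (top ↔ bottom).

The cyan star is in the top-left of the first image and the bottom-left of the second — shapes on opposite sides of the horizontal midline have swapped in a mirror flip.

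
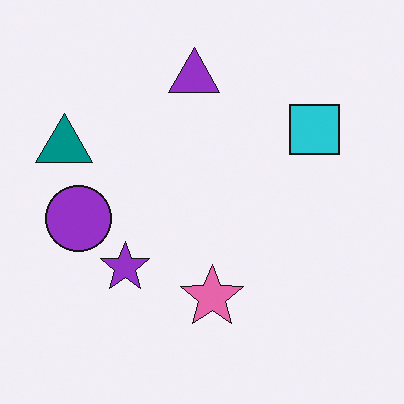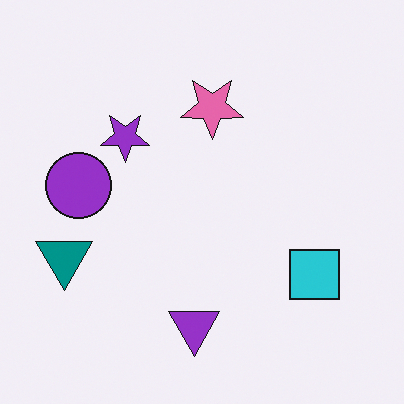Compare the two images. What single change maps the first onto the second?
The transformation is: flipped vertically (top ↔ bottom).

The purple triangle is in the top of the first image and the bottom of the second — shapes on opposite sides of the horizontal midline have swapped in a mirror flip.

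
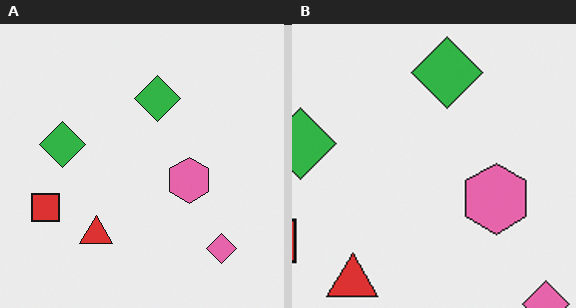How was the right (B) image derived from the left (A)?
This is the original image cropped slightly and scaled back up.

The visible shapes are larger and the field of view is narrower; shapes near the original edges may be partly or wholly outside the frame — a crop-and-rescale.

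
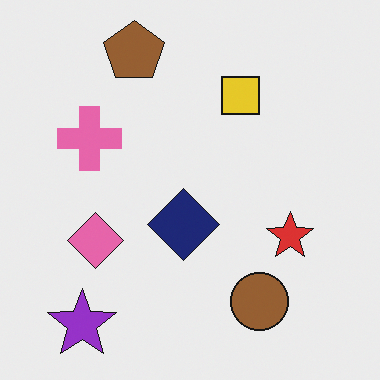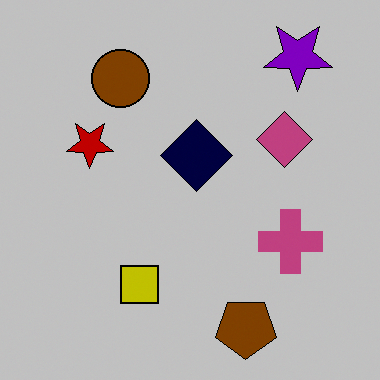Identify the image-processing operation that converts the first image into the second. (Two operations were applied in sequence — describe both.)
The transformation is: rotated 180°, then heavily posterized to just a handful of flat colors.

The purple star sits in the bottom-left of the first image and the top-right of the second — consistent with a whole-image 180° rotation. Each flat color has snapped to a coarser quantized level — most visibly, the near-white background has dropped to a flat grey.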